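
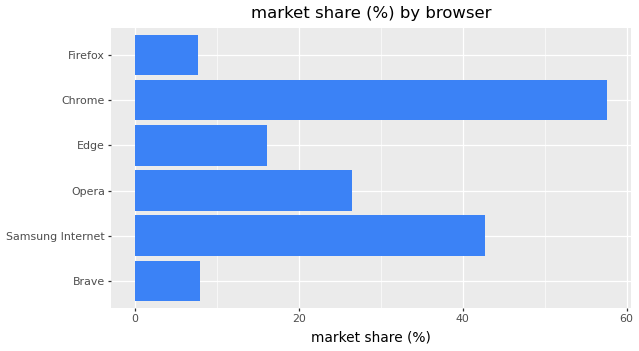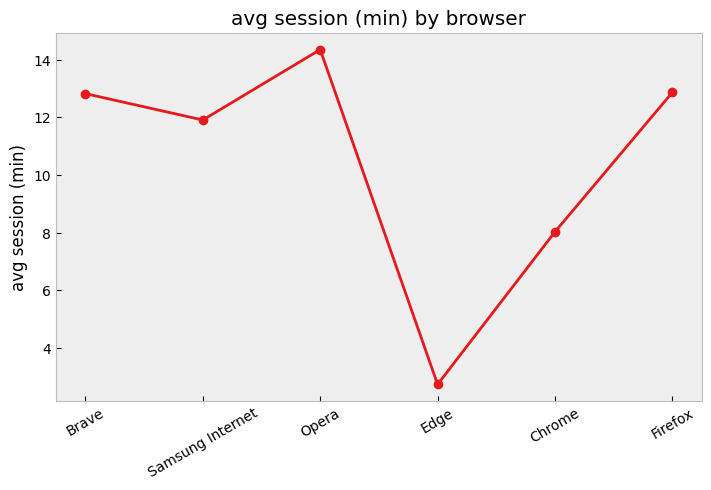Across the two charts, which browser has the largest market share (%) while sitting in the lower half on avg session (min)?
Chart 2 median avg session (min) ≈ 12; below-median browsers: Samsung Internet, Edge, Chrome. Among those, Chrome has the highest market share (%) (≈ 60).

Chrome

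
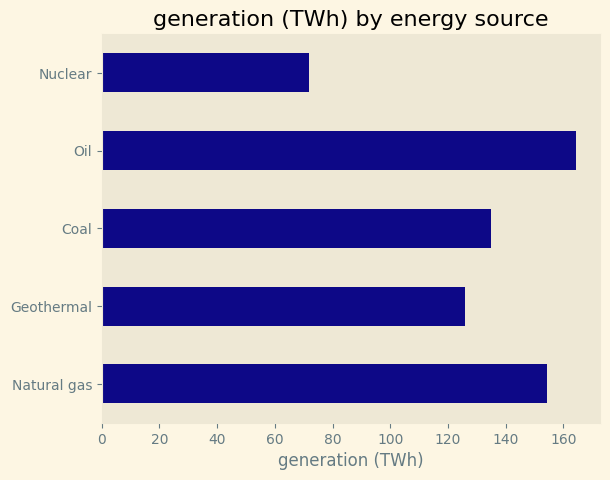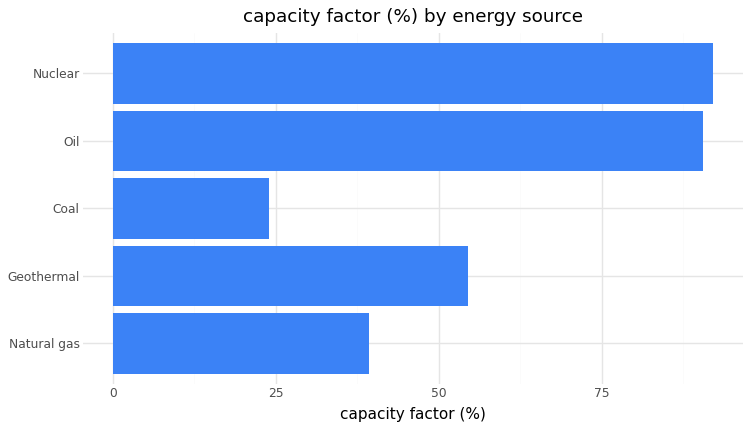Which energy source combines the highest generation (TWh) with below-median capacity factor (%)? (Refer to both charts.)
Chart 2 median capacity factor (%) ≈ 50; below-median energy sources: Natural gas, Coal. Among those, Natural gas has the highest generation (TWh) (≈ 160).

Natural gas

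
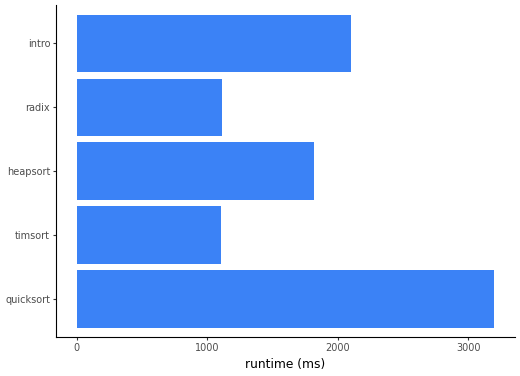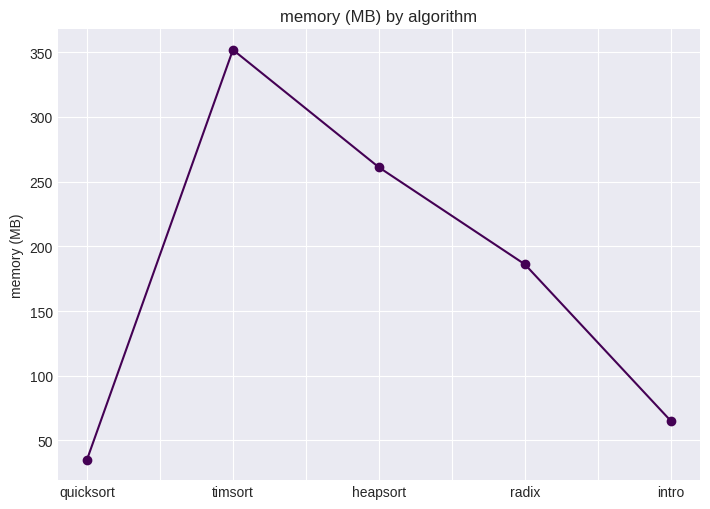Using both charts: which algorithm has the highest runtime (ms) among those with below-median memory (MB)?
quicksort

Chart 2 median memory (MB) ≈ 200; below-median algorithms: quicksort, intro. Among those, quicksort has the highest runtime (ms) (≈ 3000).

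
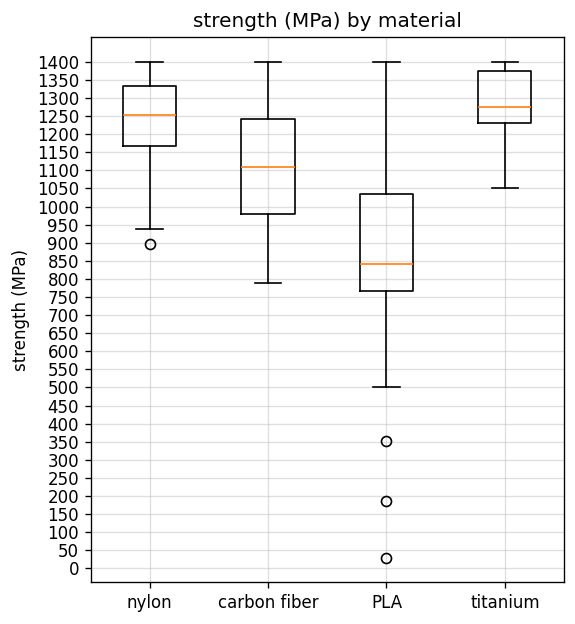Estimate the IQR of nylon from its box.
Q3 ≈ 1350, Q1 ≈ 1150; IQR ≈ 200.

≈ 200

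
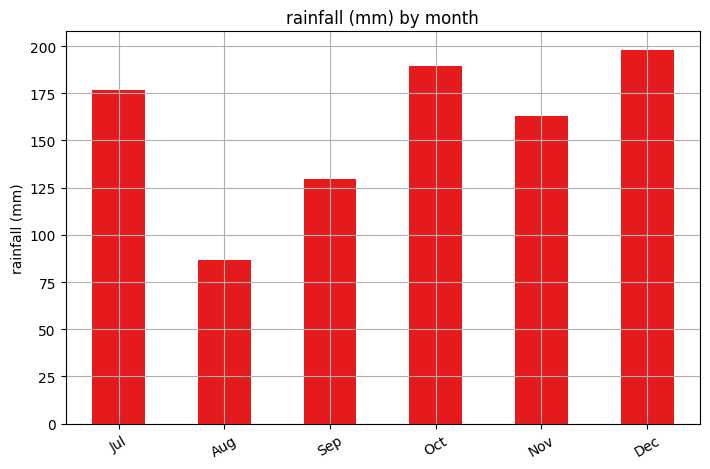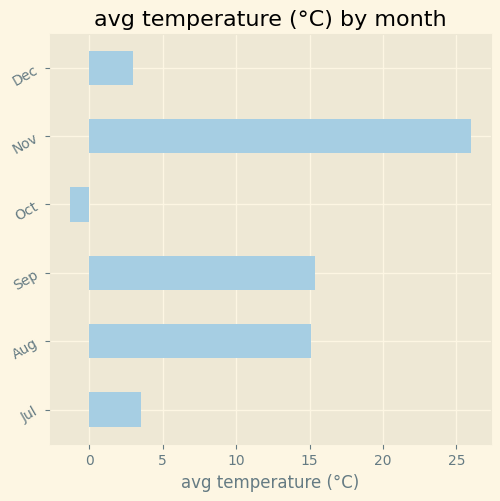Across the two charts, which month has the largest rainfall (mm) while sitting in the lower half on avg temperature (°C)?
Chart 2 median avg temperature (°C) ≈ 10; below-median months: Jul, Oct, Dec. Among those, Dec has the highest rainfall (mm) (≈ 200).

Dec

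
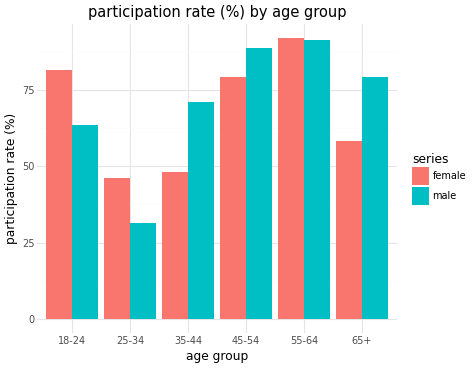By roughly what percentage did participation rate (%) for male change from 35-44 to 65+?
≈ +14.3%

35-44 ≈ 70, 65+ ≈ 80; (80 − 70) / 70 ≈ +14.3%.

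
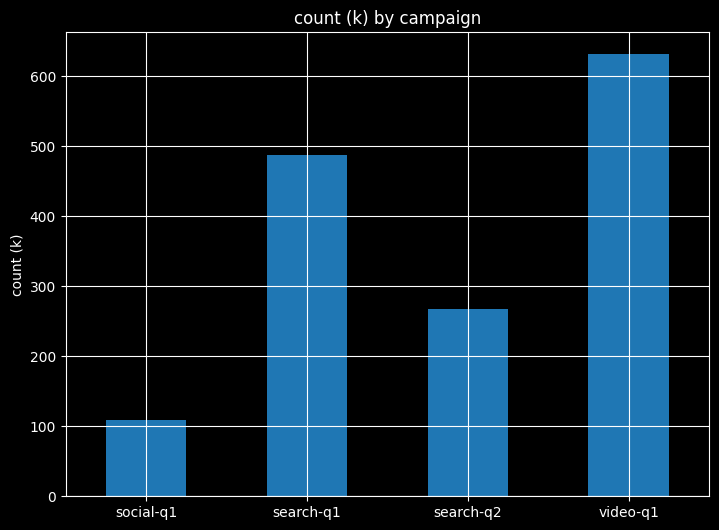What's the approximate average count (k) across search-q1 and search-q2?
(500 + 300) / 2 ≈ 400.

≈ 400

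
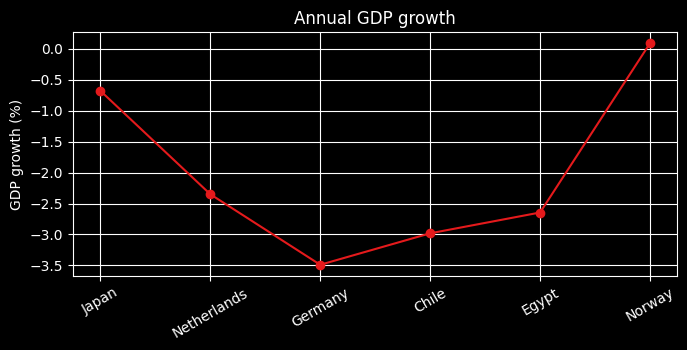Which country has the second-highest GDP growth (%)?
Top 3: Norway ≈ 0.0, Japan ≈ -0.5, Netherlands ≈ -2.5.

Japan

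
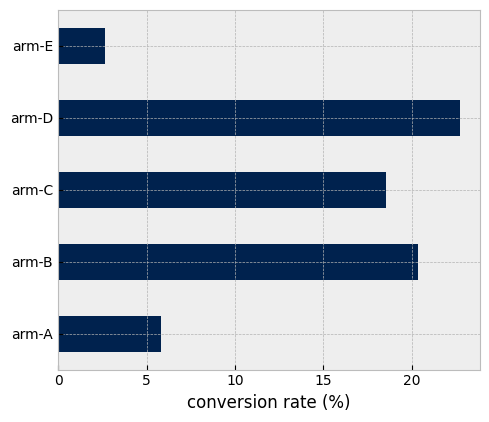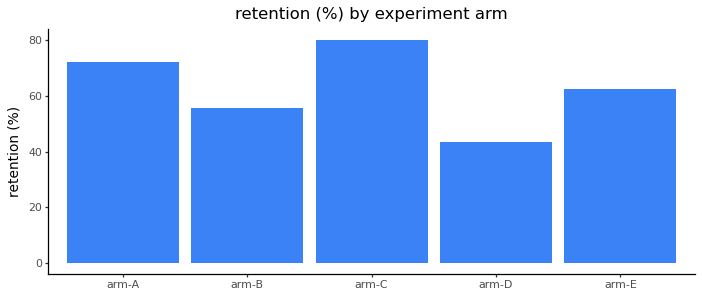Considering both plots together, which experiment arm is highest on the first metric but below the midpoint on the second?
Chart 2 median retention (%) ≈ 60; below-median experiment arms: arm-B, arm-D. Among those, arm-D has the highest conversion rate (%) (≈ 25).

arm-D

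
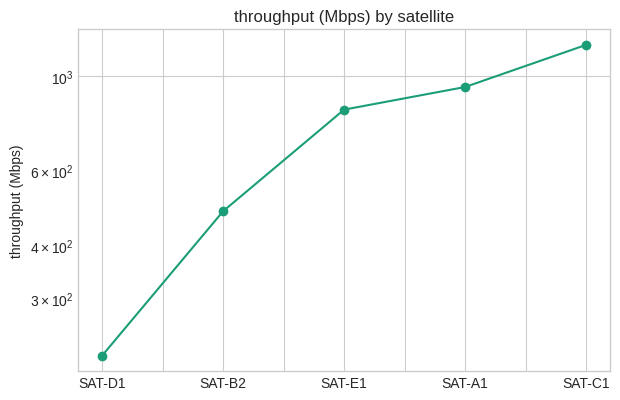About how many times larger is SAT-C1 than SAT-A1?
SAT-C1 ≈ 1200, SAT-A1 ≈ 900; 1200/900 ≈ 1.33.

≈ 1.33×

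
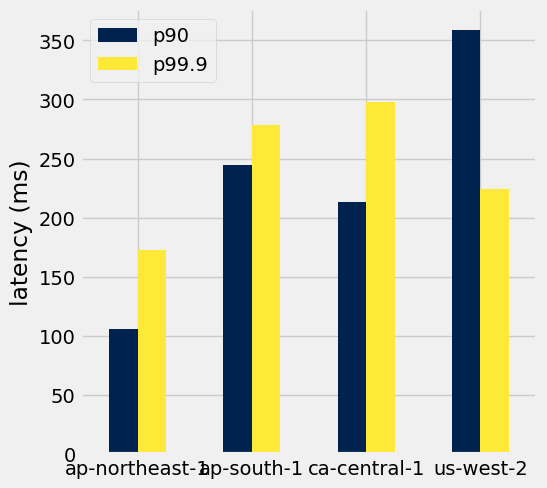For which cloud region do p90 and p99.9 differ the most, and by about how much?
us-west-2, ≈ 150 ms

us-west-2: p90 ≈ 350, p99.9 ≈ 200 → gap ≈ 150. Next-largest (ca-central-1) is only ≈ 100.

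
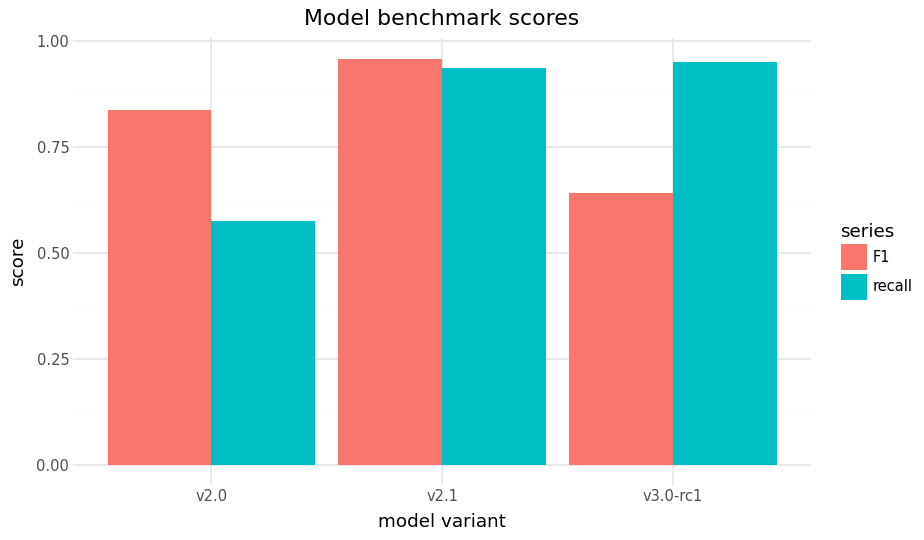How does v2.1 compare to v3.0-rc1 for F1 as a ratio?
≈ 1.67×

v2.1 ≈ 1.0, v3.0-rc1 ≈ 0.6; 1.0/0.6 ≈ 1.67.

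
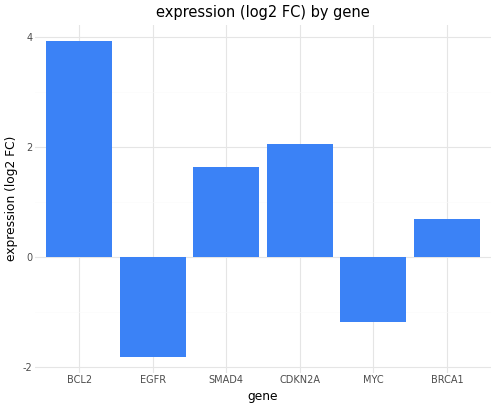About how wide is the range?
≈ 6.0

Max BCL2 ≈ 4.0, min EGFR ≈ -2.0; range ≈ 6.0.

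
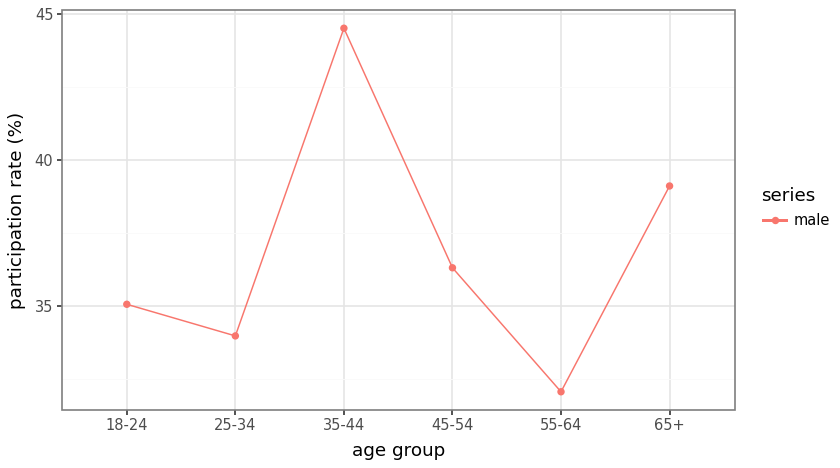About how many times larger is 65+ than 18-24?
≈ 1.11×

65+ ≈ 40, 18-24 ≈ 36; 40/36 ≈ 1.11.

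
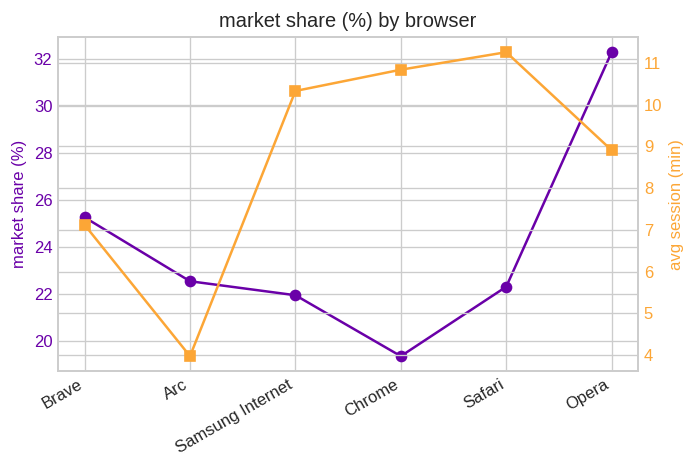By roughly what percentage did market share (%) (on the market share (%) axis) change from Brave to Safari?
Brave ≈ 26, Safari ≈ 22; (22 − 26) / 26 ≈ -15.4%.

≈ -15.4%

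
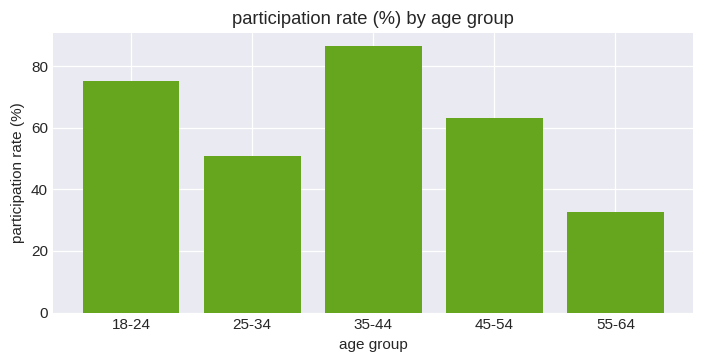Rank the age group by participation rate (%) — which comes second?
Top 3: 35-44 ≈ 90, 18-24 ≈ 80, 45-54 ≈ 60.

18-24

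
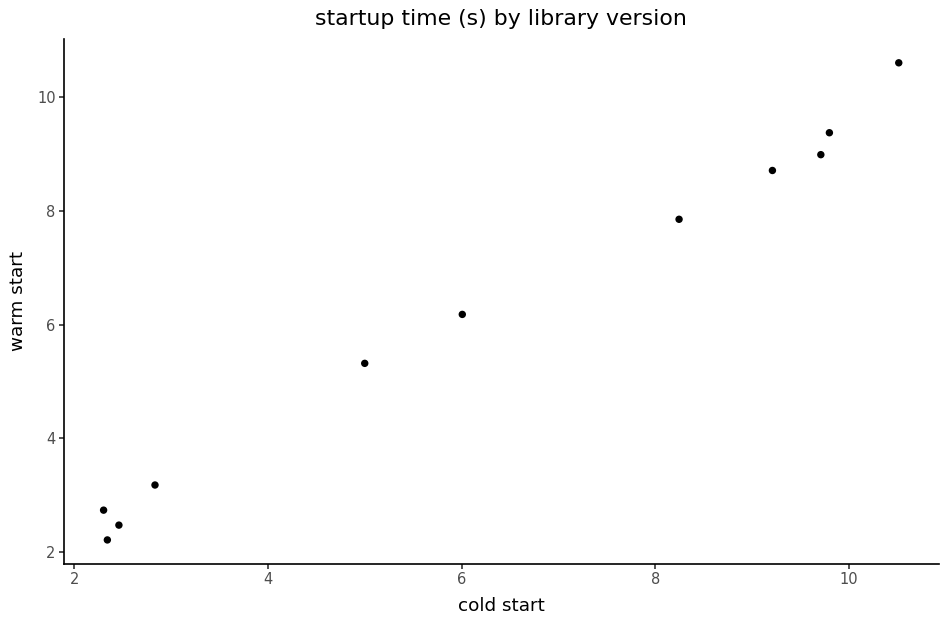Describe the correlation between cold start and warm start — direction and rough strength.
positive, strong

Points are positively correlated; strong (|r| ≈ 1.0).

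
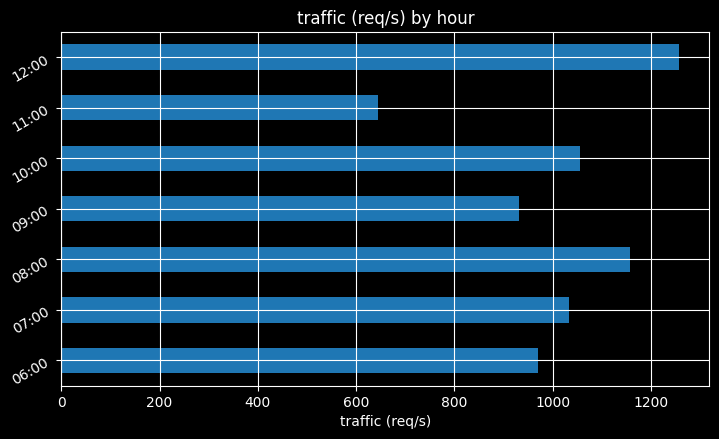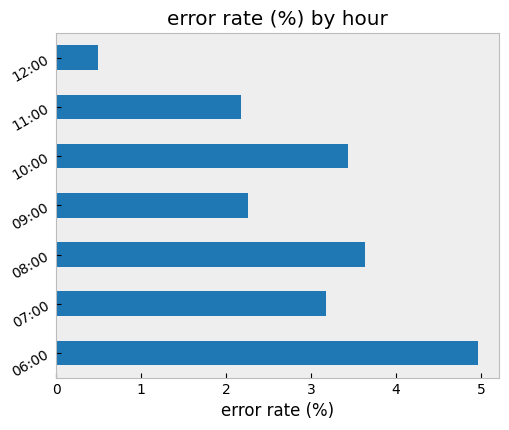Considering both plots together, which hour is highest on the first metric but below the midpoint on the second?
12:00

Chart 2 median error rate (%) ≈ 3; below-median hours: 09:00, 11:00, 12:00. Among those, 12:00 has the highest traffic (req/s) (≈ 1200).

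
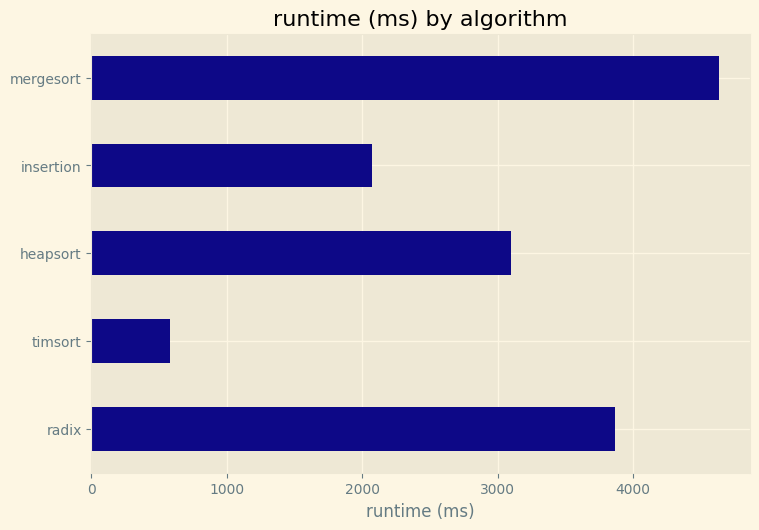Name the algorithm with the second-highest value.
Top 3: mergesort ≈ 4500, radix ≈ 4000, heapsort ≈ 3000.

radix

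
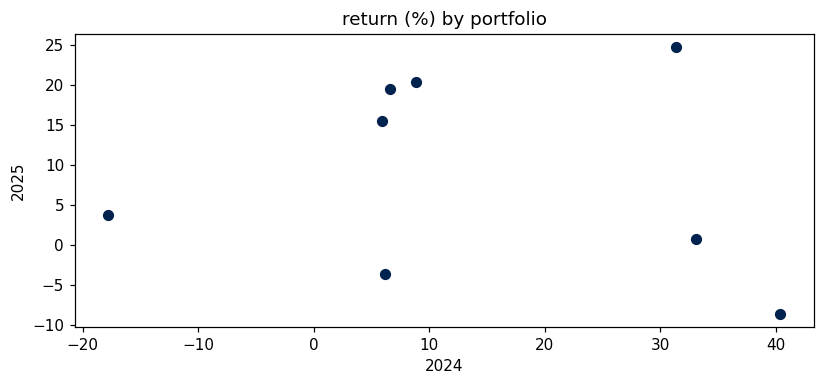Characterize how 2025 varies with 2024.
Points are roughly uncorrelated; weak (|r| ≈ 0.2).

no clear correlation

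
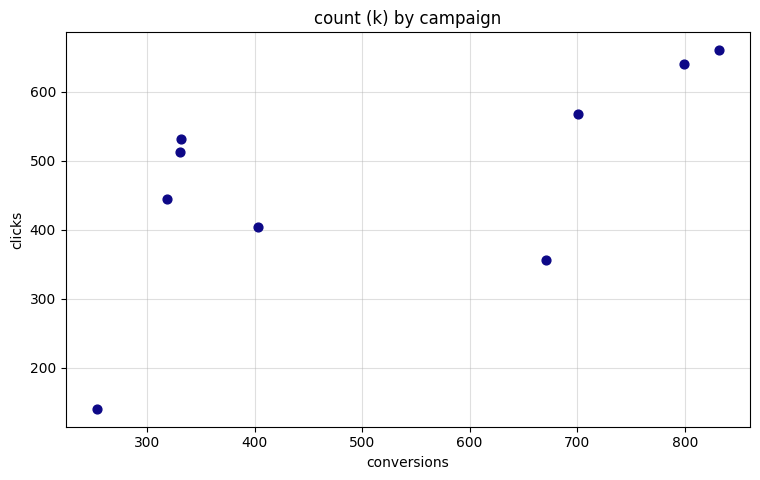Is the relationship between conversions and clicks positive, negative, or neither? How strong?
Points are positively correlated; moderate (|r| ≈ 0.6).

positive, moderate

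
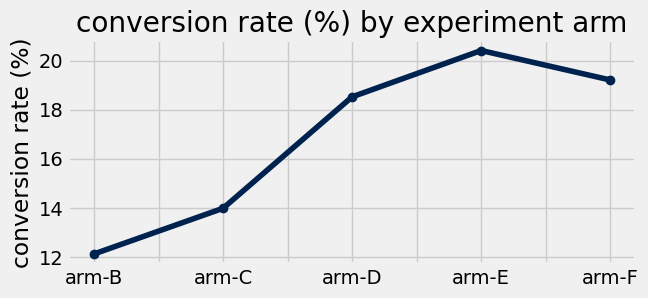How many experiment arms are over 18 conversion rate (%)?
3

Above 18: arm-D, arm-E, arm-F.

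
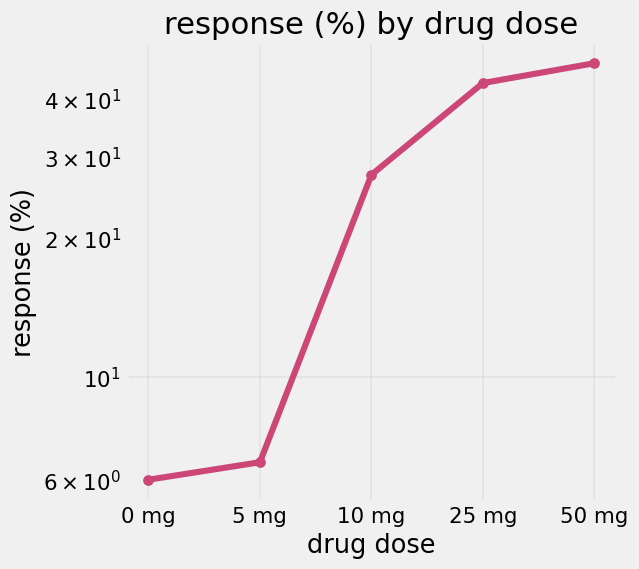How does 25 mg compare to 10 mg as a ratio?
25 mg ≈ 45, 10 mg ≈ 25; 45/25 ≈ 1.8.

≈ 1.8×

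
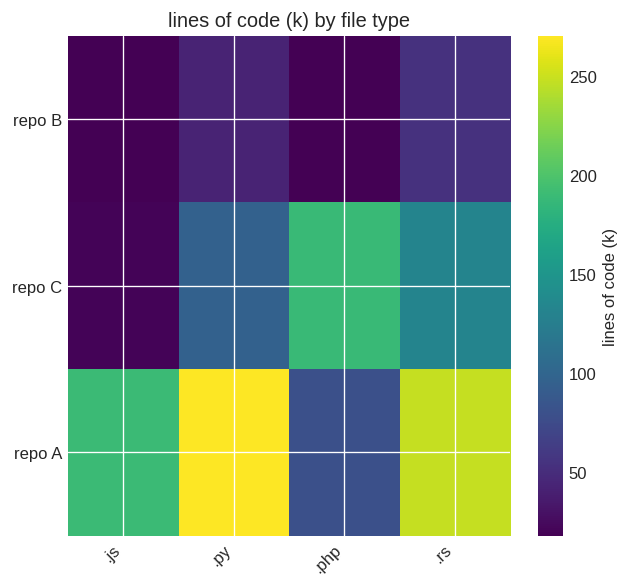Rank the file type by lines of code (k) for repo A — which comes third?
.js

Top 4 for repo A: .py ≈ 275, .rs ≈ 250, .js ≈ 200, .php ≈ 75.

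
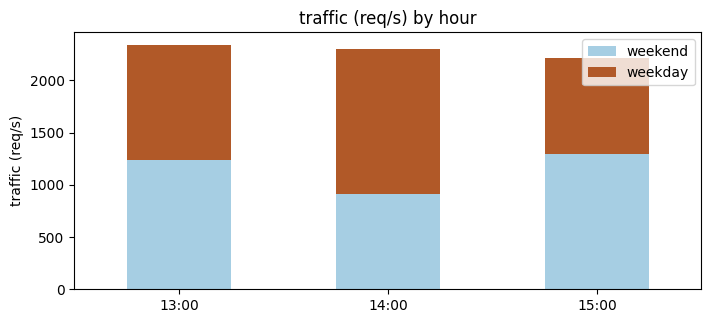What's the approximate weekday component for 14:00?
≈ 1400

weekday top ≈ 2400, bottom ≈ 1000; segment ≈ 1400.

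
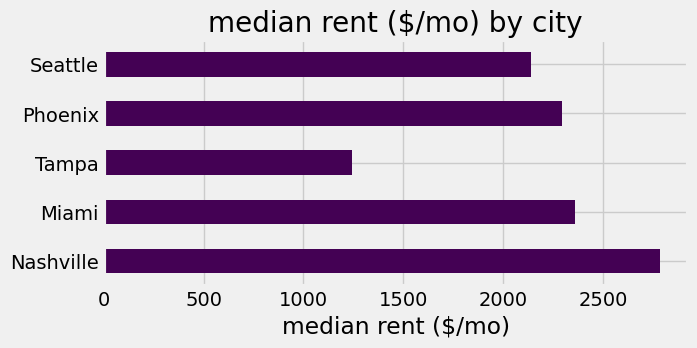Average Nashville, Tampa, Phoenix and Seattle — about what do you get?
≈ 2125

(3000 + 1000 + 2500 + 2000) / 4 ≈ 2125.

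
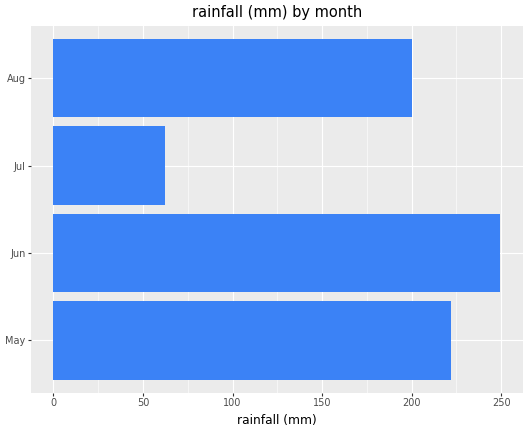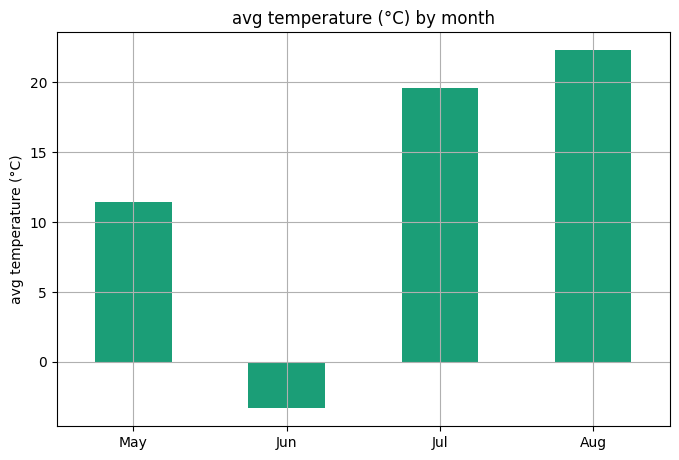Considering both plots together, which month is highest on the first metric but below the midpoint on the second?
Jun

Chart 2 median avg temperature (°C) ≈ 15; below-median months: May, Jun. Among those, Jun has the highest rainfall (mm) (≈ 250).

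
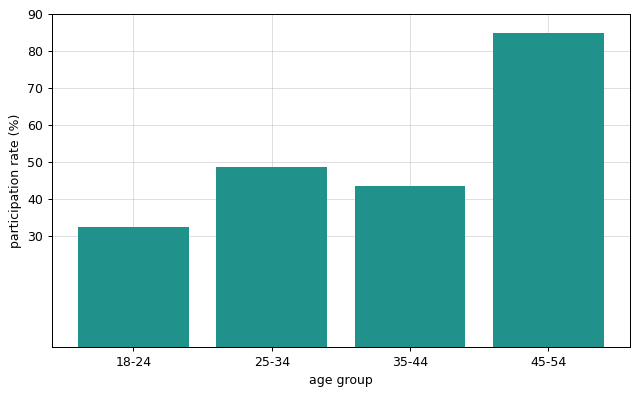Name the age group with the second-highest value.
25-34

Top 3: 45-54 ≈ 80, 25-34 ≈ 50, 35-44 ≈ 40.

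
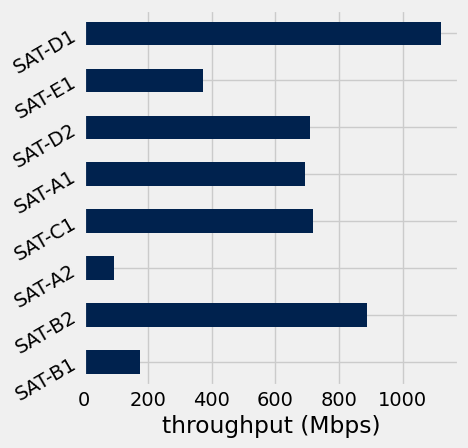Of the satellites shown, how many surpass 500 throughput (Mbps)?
5

Above 500: SAT-B2, SAT-C1, SAT-A1, SAT-D2, SAT-D1.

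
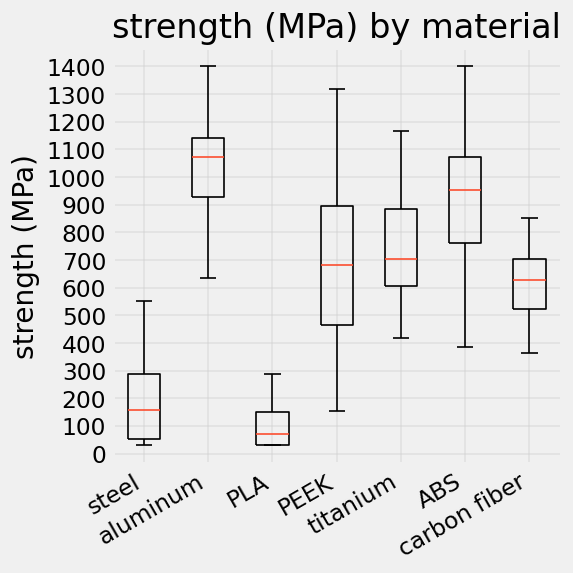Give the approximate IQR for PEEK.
≈ 400

Q3 ≈ 900, Q1 ≈ 500; IQR ≈ 400.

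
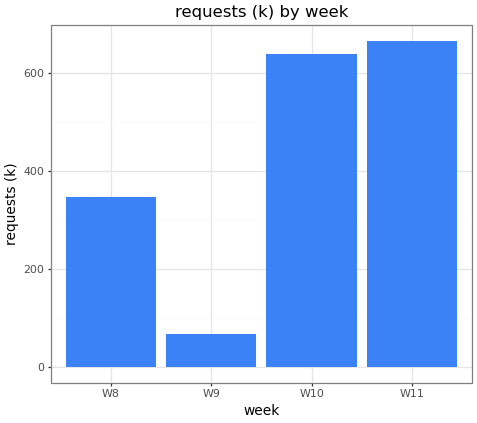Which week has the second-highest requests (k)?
W10

Top 3: W11 ≈ 700, W10 ≈ 600, W8 ≈ 300.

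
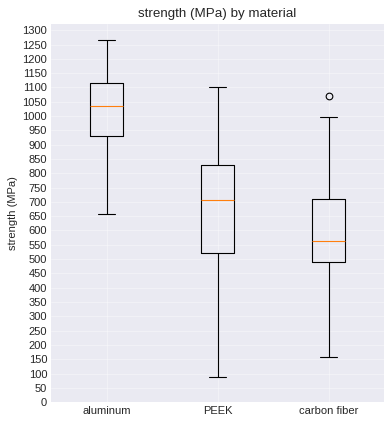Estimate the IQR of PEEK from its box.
Q3 ≈ 850, Q1 ≈ 500; IQR ≈ 350.

≈ 350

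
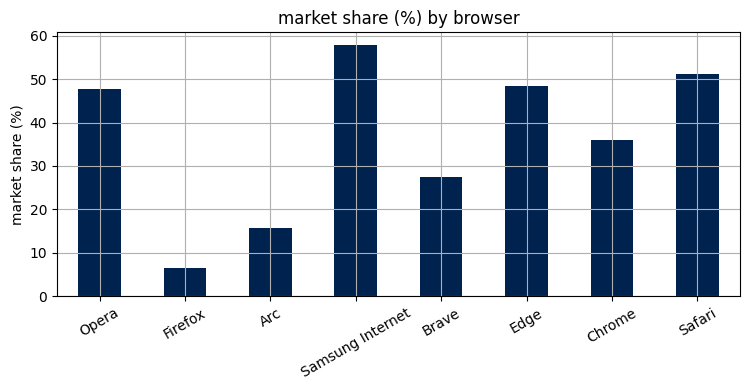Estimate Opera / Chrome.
Opera ≈ 50, Chrome ≈ 35; 50/35 ≈ 1.43.

≈ 1.43×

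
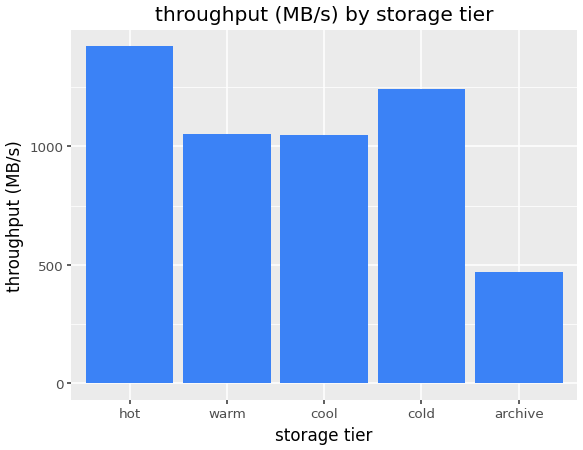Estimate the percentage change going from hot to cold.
≈ -14.3%

hot ≈ 1400, cold ≈ 1200; (1200 − 1400) / 1400 ≈ -14.3%.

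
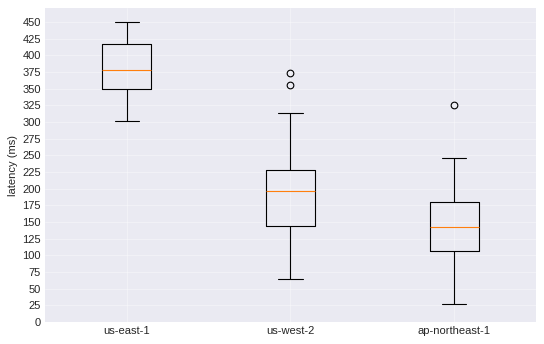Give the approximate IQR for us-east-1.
Q3 ≈ 425, Q1 ≈ 350; IQR ≈ 75.

≈ 75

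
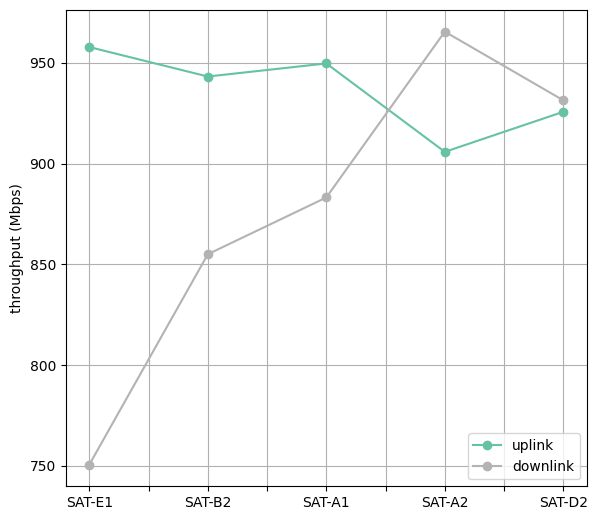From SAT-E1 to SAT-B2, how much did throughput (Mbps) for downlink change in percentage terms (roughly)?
≈ +13.2%

SAT-E1 ≈ 760, SAT-B2 ≈ 860; (860 − 760) / 760 ≈ +13.2%.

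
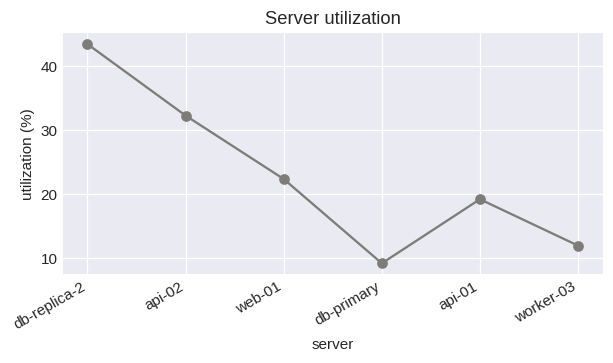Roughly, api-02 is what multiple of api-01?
api-02 ≈ 30, api-01 ≈ 20; 30/20 ≈ 1.5.

≈ 1.5×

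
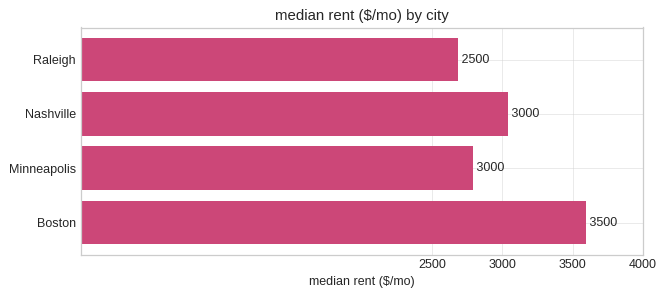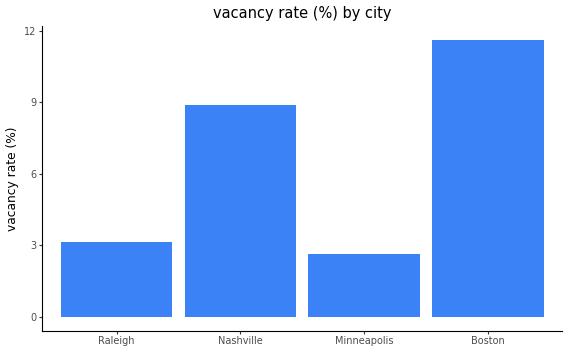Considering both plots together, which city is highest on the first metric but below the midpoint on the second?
Chart 2 median vacancy rate (%) ≈ 6; below-median cities: Raleigh, Minneapolis. Among those, Minneapolis has the highest median rent ($/mo) (≈ 3000).

Minneapolis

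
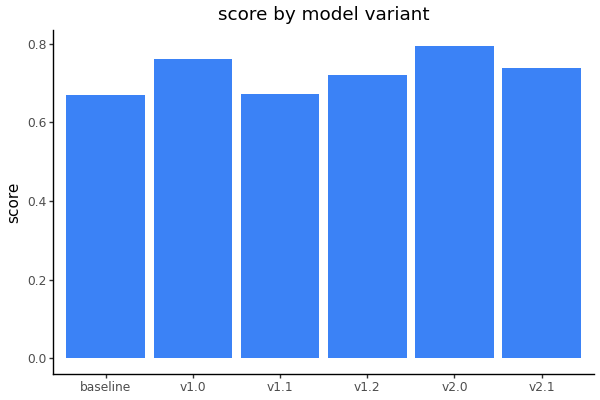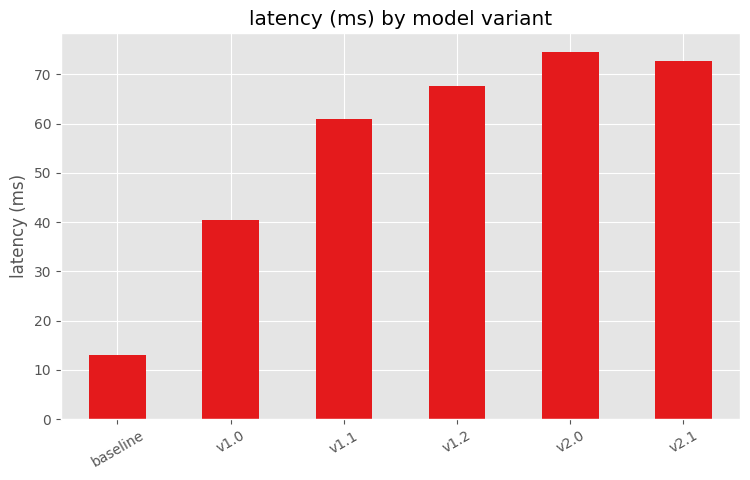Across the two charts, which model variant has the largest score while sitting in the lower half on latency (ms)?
Chart 2 median latency (ms) ≈ 60; below-median model variants: baseline, v1.0, v1.1. Among those, v1.0 has the highest score (≈ 0.8).

v1.0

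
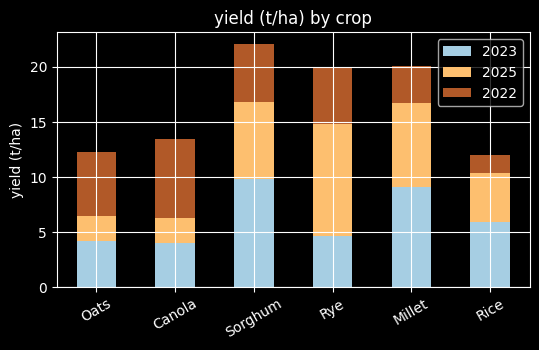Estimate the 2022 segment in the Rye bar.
≈ 6

2022 top ≈ 20, bottom ≈ 14; segment ≈ 6.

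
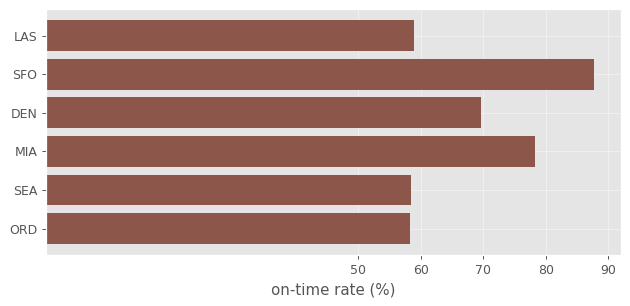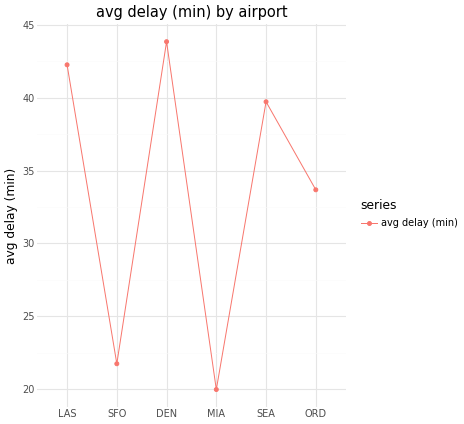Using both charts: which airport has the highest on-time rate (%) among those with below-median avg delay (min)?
SFO

Chart 2 median avg delay (min) ≈ 35; below-median airports: SFO, MIA, ORD. Among those, SFO has the highest on-time rate (%) (≈ 90).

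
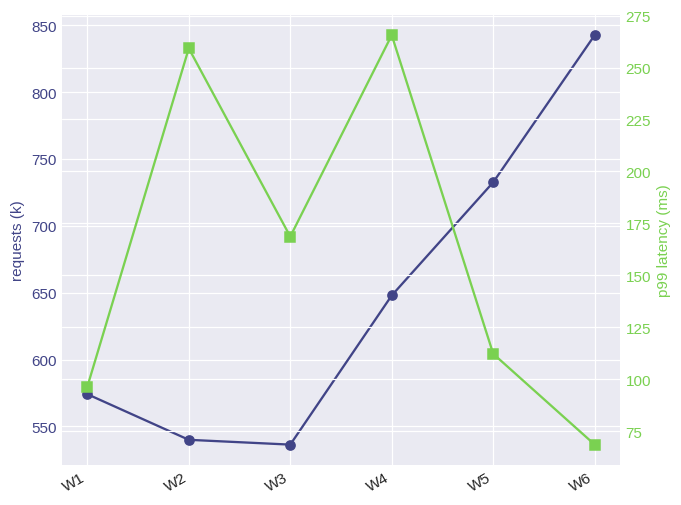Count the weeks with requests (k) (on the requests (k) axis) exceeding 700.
Above 700: W5, W6.

2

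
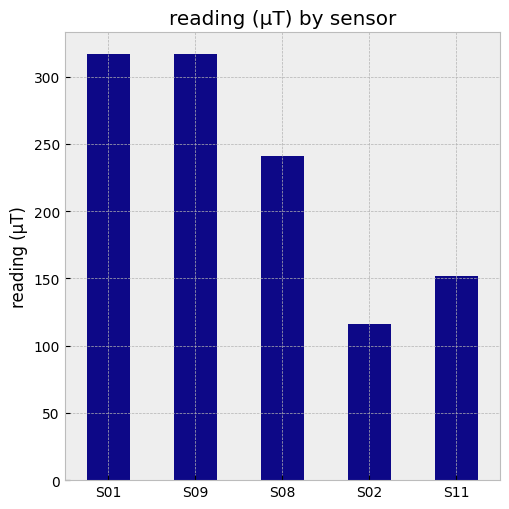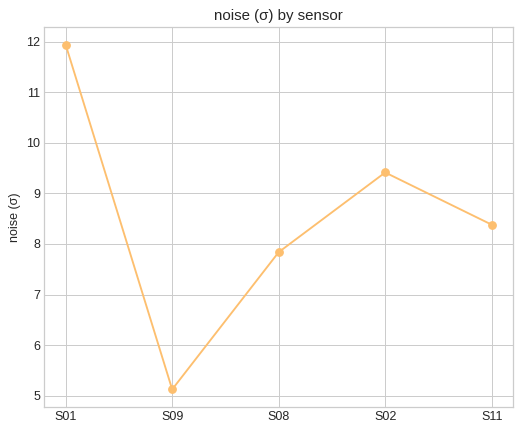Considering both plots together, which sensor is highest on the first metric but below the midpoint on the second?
Chart 2 median noise (σ) ≈ 8; below-median sensors: S09, S08. Among those, S09 has the highest reading (µT) (≈ 300).

S09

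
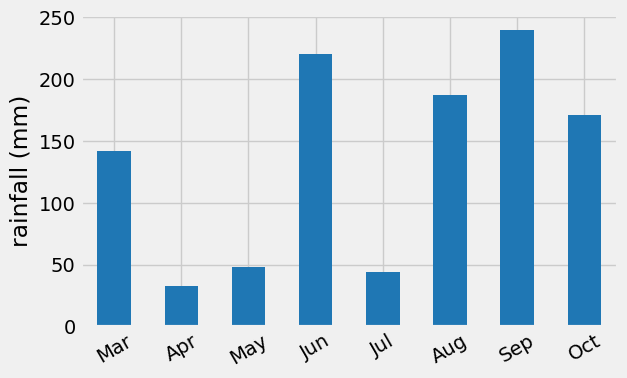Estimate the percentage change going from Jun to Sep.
Jun ≈ 220, Sep ≈ 240; (240 − 220) / 220 ≈ +9.1%.

≈ +9.1%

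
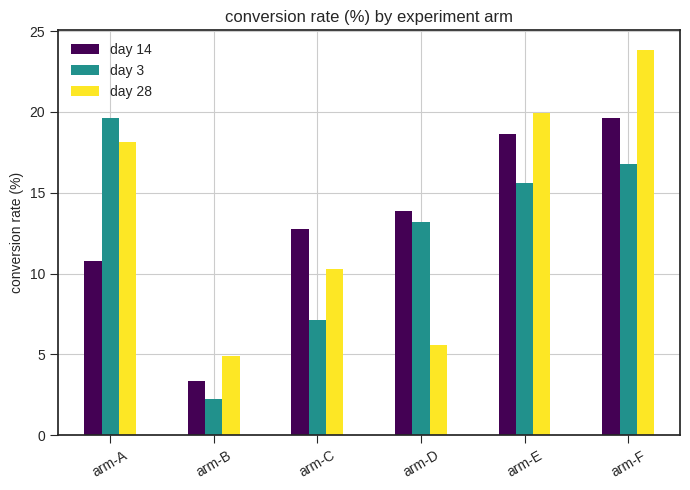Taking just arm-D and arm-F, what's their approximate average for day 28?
(6 + 24) / 2 ≈ 15.

≈ 15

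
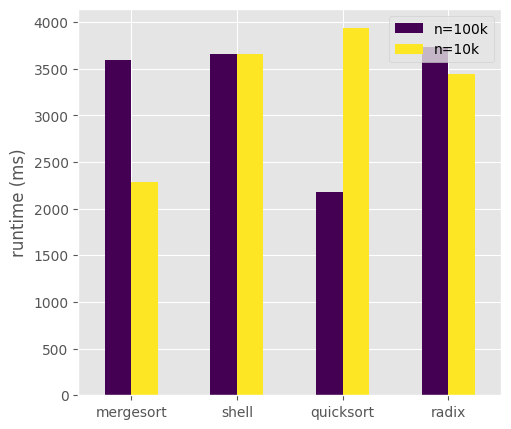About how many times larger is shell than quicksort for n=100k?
≈ 1.75×

shell ≈ 3500, quicksort ≈ 2000; 3500/2000 ≈ 1.75.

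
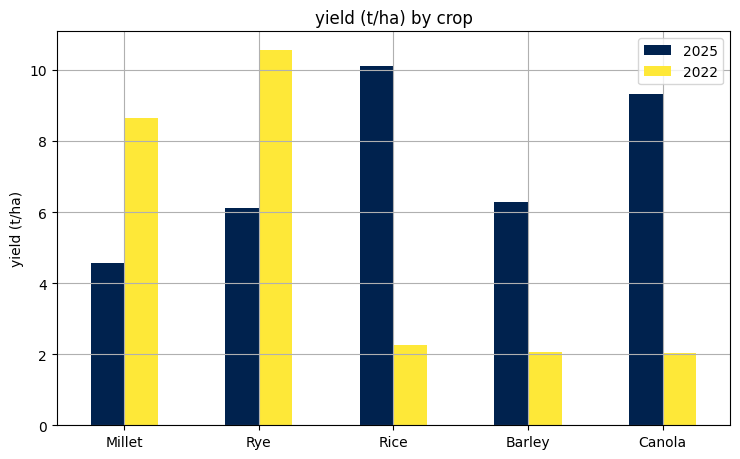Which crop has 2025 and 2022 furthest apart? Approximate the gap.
Rice: 2025 ≈ 10, 2022 ≈ 2 → gap ≈ 8. Next-largest (Canola) is only ≈ 7.

Rice, ≈ 8 t/ha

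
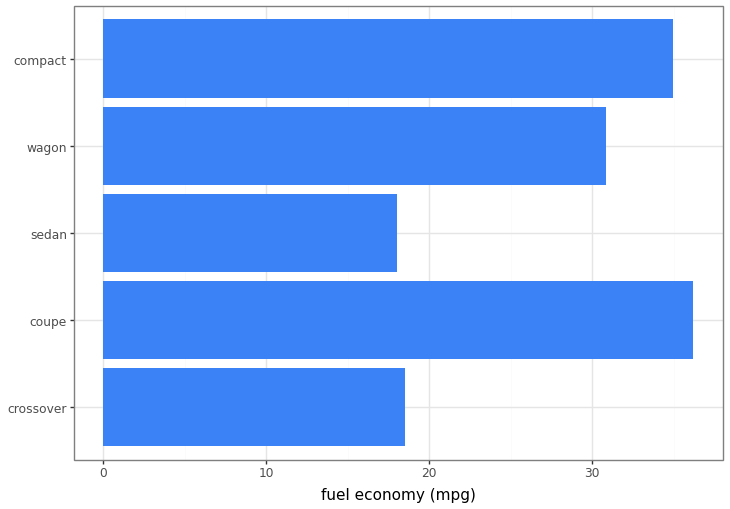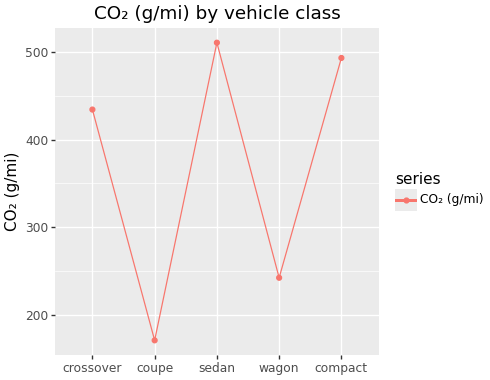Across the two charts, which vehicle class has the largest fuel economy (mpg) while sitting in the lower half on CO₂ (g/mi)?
coupe

Chart 2 median CO₂ (g/mi) ≈ 450; below-median vehicle classes: coupe, wagon. Among those, coupe has the highest fuel economy (mpg) (≈ 35).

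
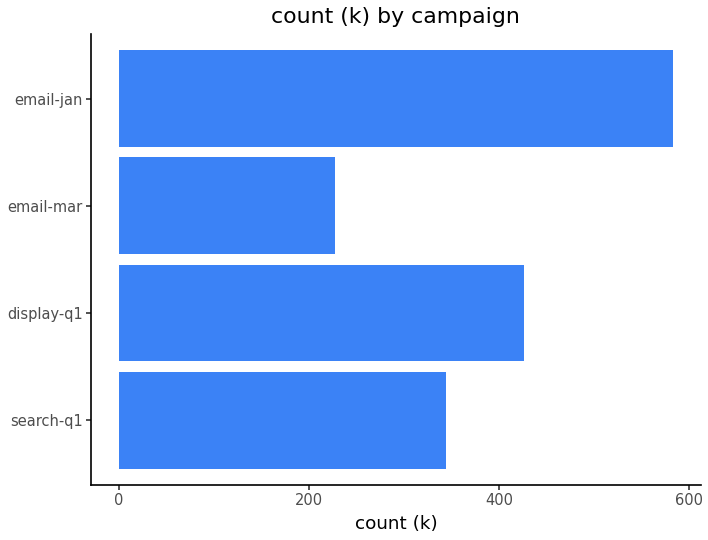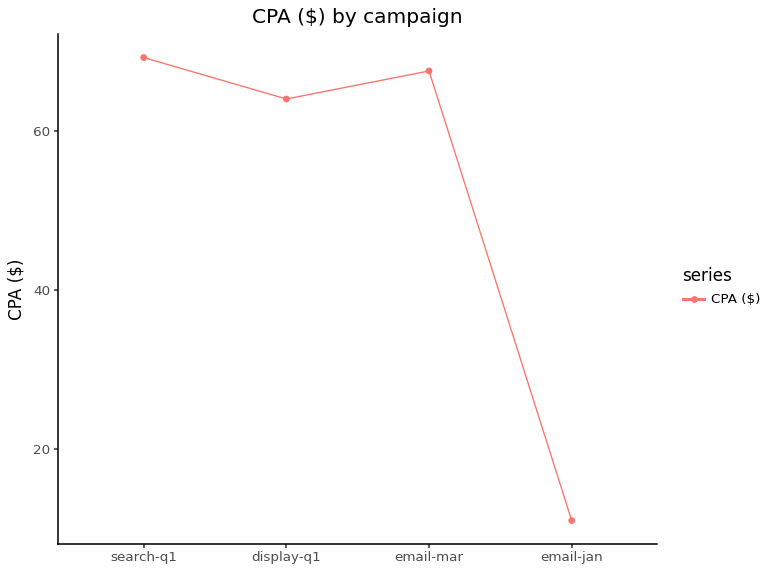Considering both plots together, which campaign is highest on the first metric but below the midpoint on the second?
email-jan

Chart 2 median CPA ($) ≈ 70; below-median campaigns: display-q1, email-jan. Among those, email-jan has the highest count (k) (≈ 600).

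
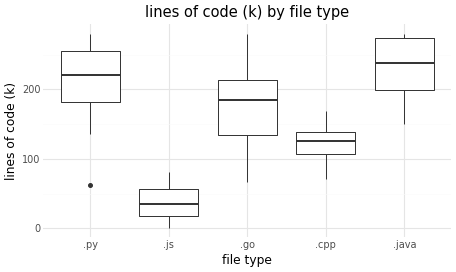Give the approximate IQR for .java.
Q3 ≈ 280, Q1 ≈ 200; IQR ≈ 80.

≈ 80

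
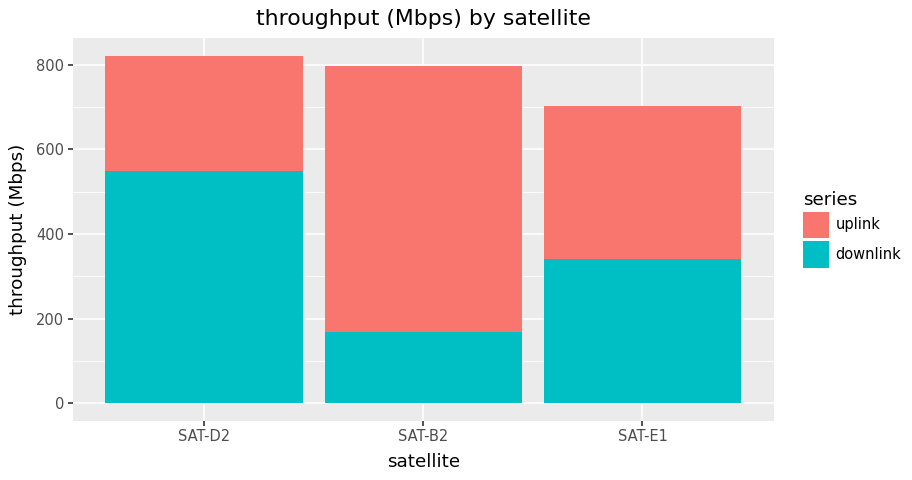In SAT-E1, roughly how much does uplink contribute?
uplink top ≈ 700, bottom ≈ 300; segment ≈ 400.

≈ 400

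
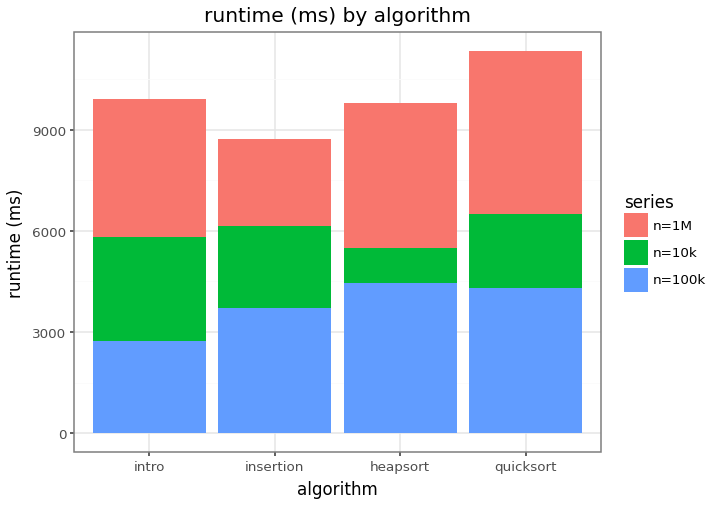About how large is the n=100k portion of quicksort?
≈ 4000

n=100k top ≈ 4000, bottom ≈ 0; segment ≈ 4000.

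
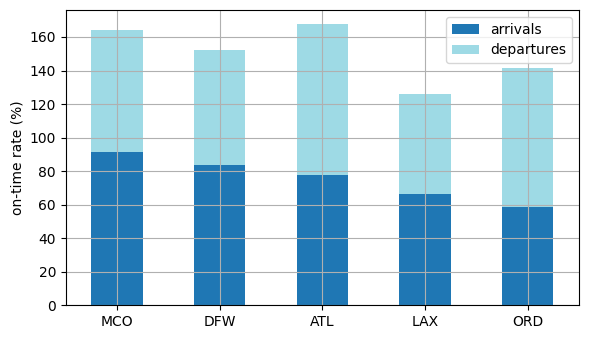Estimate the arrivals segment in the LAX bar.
≈ 60

arrivals top ≈ 60, bottom ≈ 0; segment ≈ 60.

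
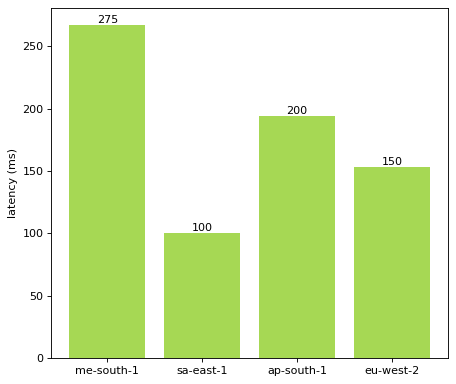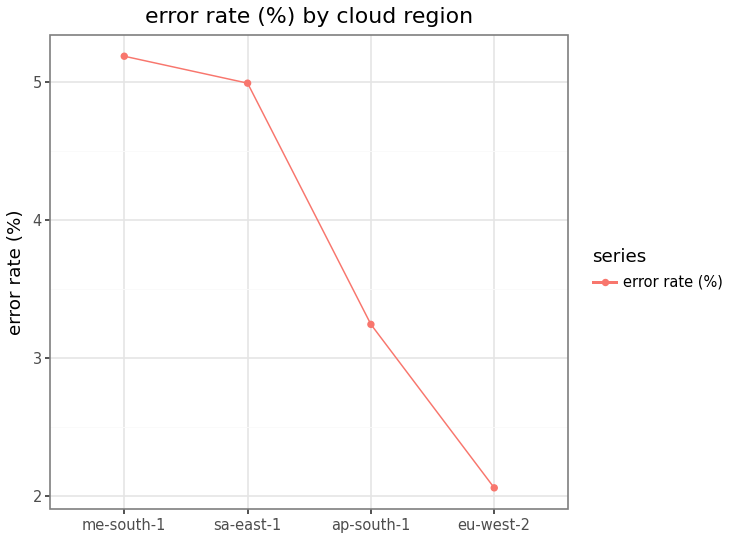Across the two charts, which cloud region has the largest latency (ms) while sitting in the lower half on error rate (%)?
ap-south-1

Chart 2 median error rate (%) ≈ 4; below-median cloud regions: ap-south-1, eu-west-2. Among those, ap-south-1 has the highest latency (ms) (≈ 200).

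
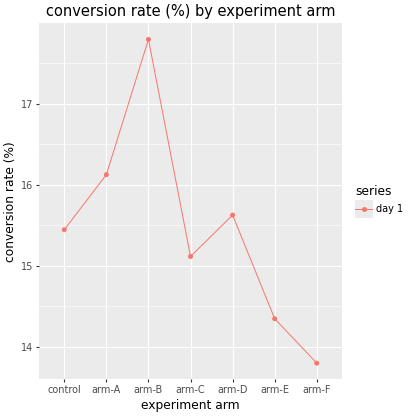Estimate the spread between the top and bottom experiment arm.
Max arm-B ≈ 18.0, min arm-F ≈ 14.0; range ≈ 4.0.

≈ 4.0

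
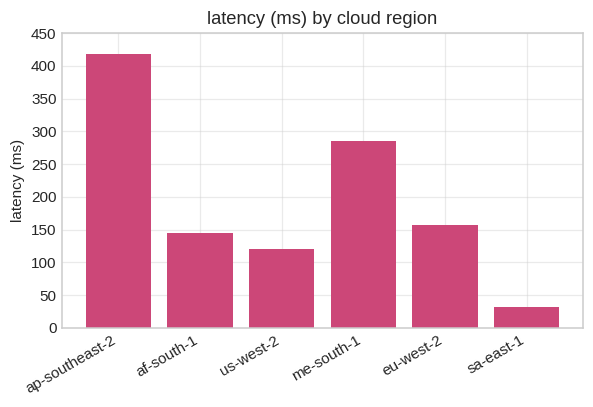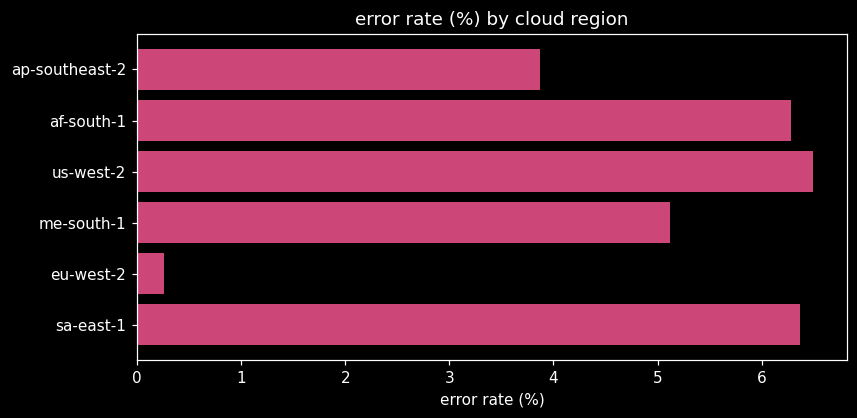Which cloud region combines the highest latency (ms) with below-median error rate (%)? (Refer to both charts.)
ap-southeast-2

Chart 2 median error rate (%) ≈ 6; below-median cloud regions: ap-southeast-2, me-south-1, eu-west-2. Among those, ap-southeast-2 has the highest latency (ms) (≈ 400).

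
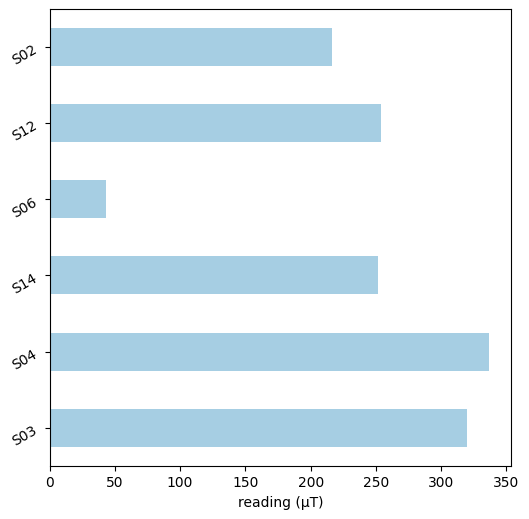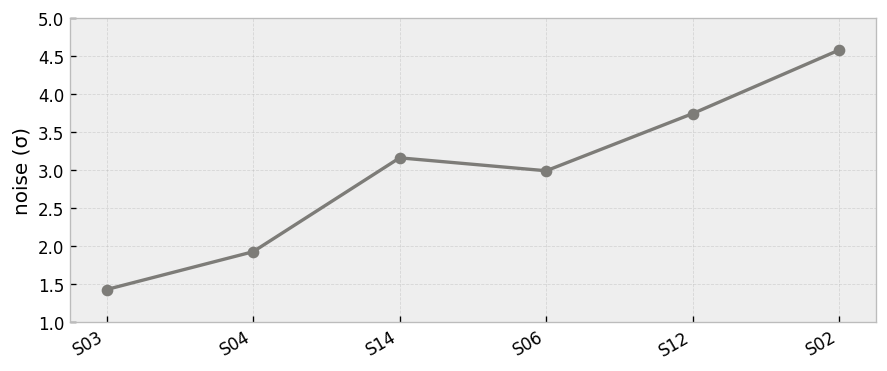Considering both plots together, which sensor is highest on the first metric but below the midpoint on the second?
Chart 2 median noise (σ) ≈ 3; below-median sensors: S03, S04, S06. Among those, S04 has the highest reading (µT) (≈ 350).

S04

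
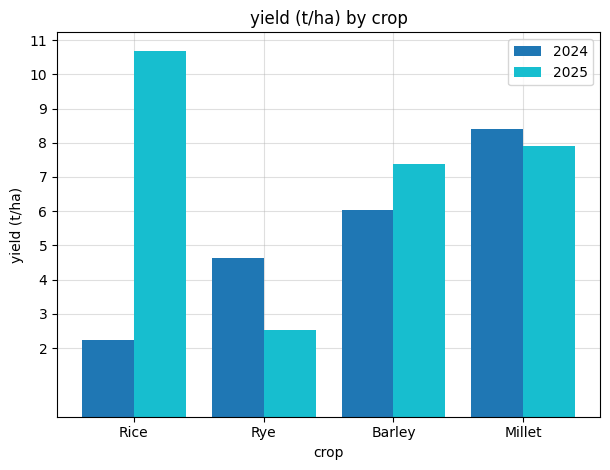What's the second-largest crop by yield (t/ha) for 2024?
Barley

Top 3 for 2024: Millet ≈ 8, Barley ≈ 6, Rye ≈ 5.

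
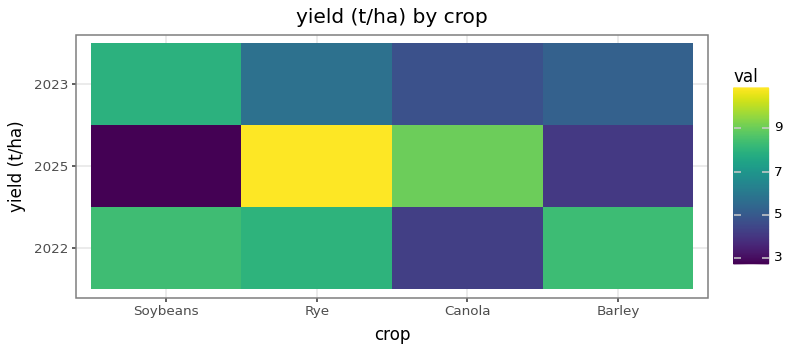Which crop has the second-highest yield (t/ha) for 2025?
Top 3 for 2025: Rye ≈ 11, Canola ≈ 9, Barley ≈ 4.

Canola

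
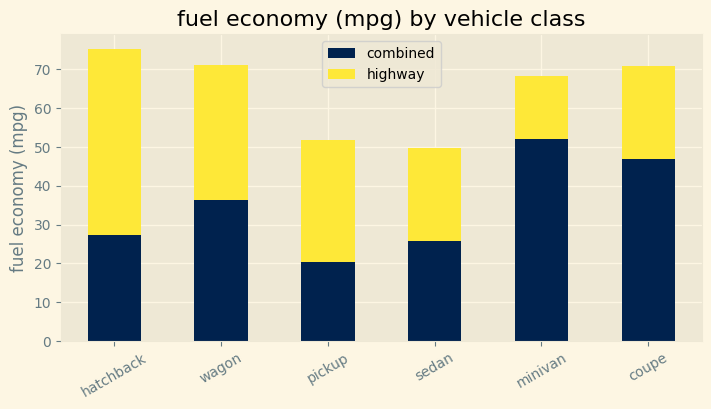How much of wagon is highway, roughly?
highway top ≈ 70, bottom ≈ 40; segment ≈ 30.

≈ 30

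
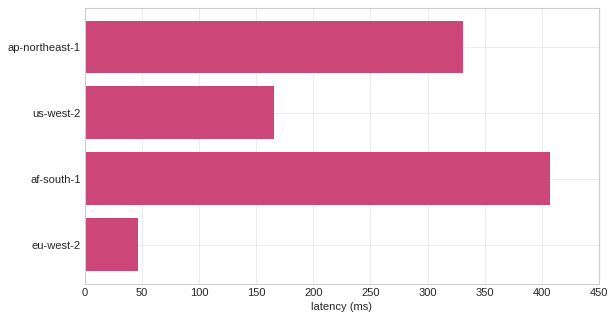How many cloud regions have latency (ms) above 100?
Above 100: ap-northeast-1, us-west-2, af-south-1.

3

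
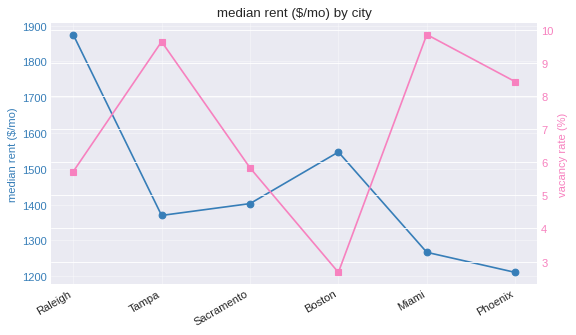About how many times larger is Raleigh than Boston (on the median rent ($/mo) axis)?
Raleigh ≈ 1900, Boston ≈ 1500; 1900/1500 ≈ 1.27.

≈ 1.27×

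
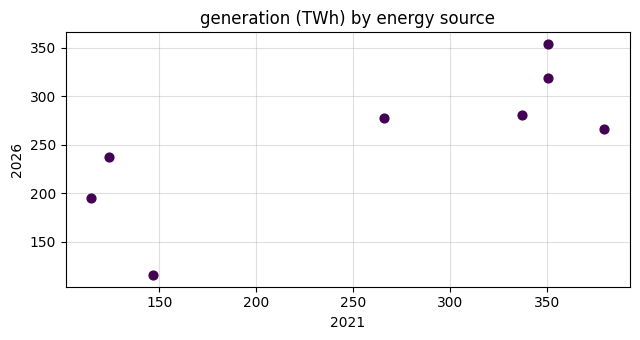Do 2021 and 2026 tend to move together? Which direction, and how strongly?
Points are positively correlated; strong (|r| ≈ 0.8).

positive, strong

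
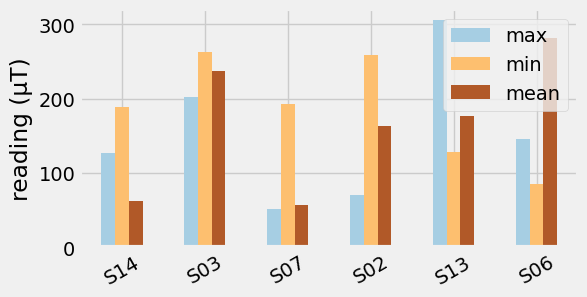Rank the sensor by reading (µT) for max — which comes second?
Top 3 for max: S13 ≈ 300, S03 ≈ 200, S06 ≈ 150.

S03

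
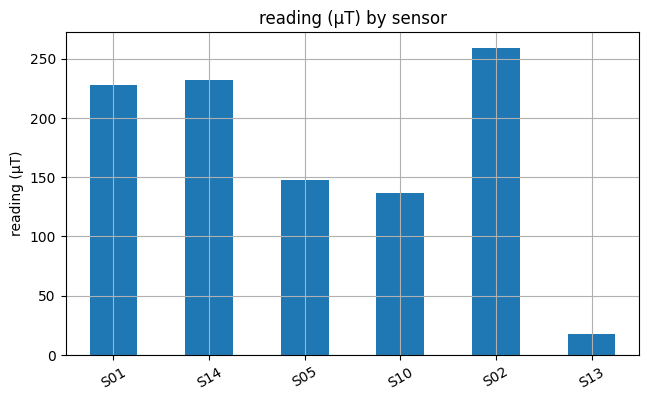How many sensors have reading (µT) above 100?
5

Above 100: S01, S14, S05, S10, S02.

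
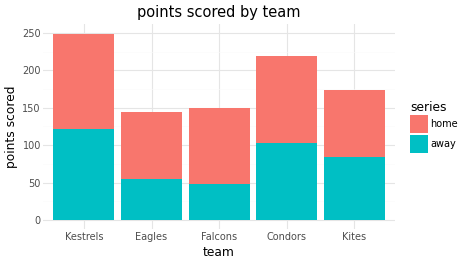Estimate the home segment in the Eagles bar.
home top ≈ 150, bottom ≈ 50; segment ≈ 100.

≈ 100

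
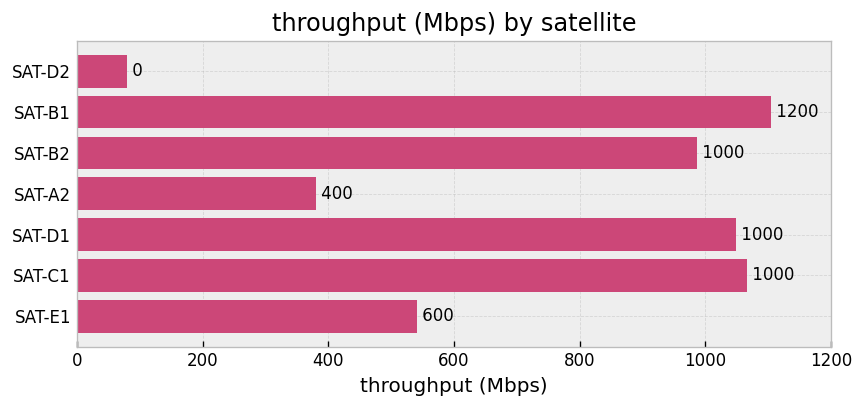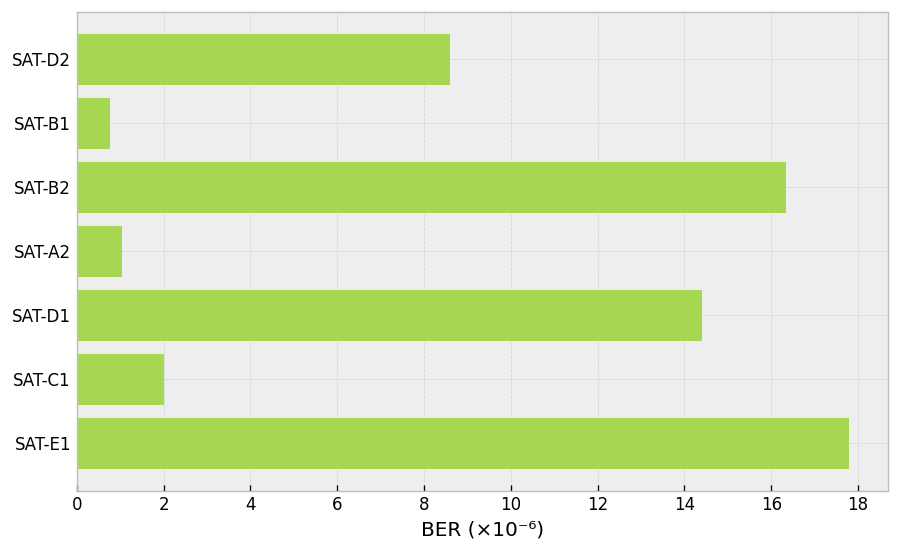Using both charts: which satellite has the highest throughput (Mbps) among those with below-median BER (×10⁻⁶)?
SAT-B1

Chart 2 median BER (×10⁻⁶) ≈ 8; below-median satellites: SAT-B1, SAT-A2, SAT-C1. Among those, SAT-B1 has the highest throughput (Mbps) (≈ 1200).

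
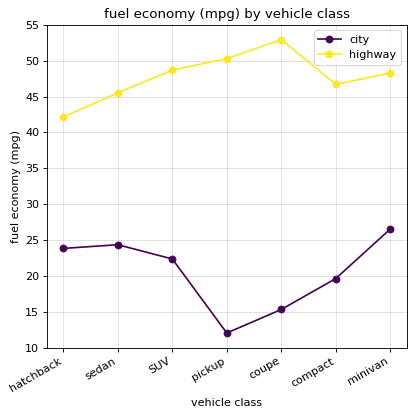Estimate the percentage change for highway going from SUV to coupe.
≈ +10%

SUV ≈ 50, coupe ≈ 55; (55 − 50) / 50 ≈ +10%.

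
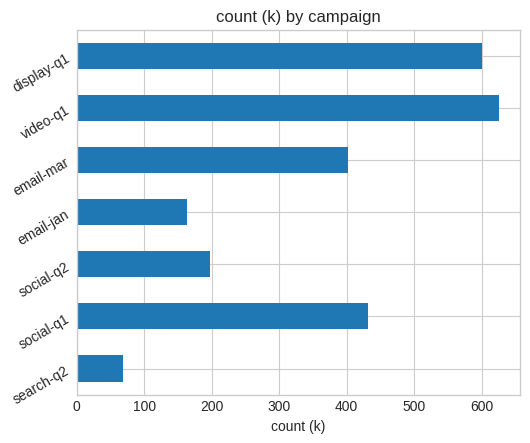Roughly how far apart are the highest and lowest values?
Max video-q1 ≈ 600, min search-q2 ≈ 100; range ≈ 500.

≈ 500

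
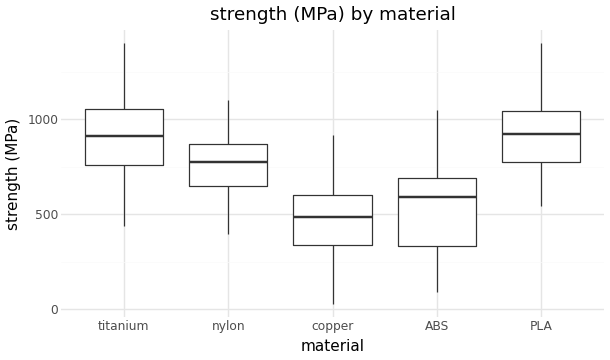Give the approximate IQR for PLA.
Q3 ≈ 1050, Q1 ≈ 750; IQR ≈ 300.

≈ 300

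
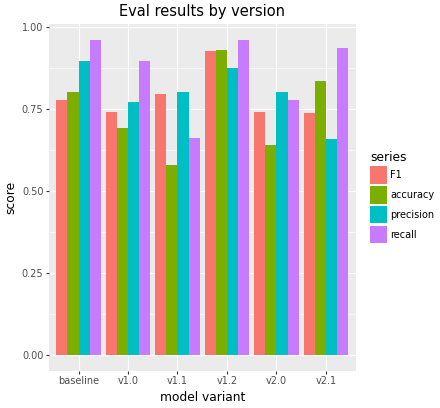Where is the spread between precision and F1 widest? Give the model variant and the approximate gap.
baseline: precision ≈ 0.9, F1 ≈ 0.8 → gap ≈ 0.1. Next-largest (v2.1) is only ≈ 0.0.

baseline, ≈ 0.1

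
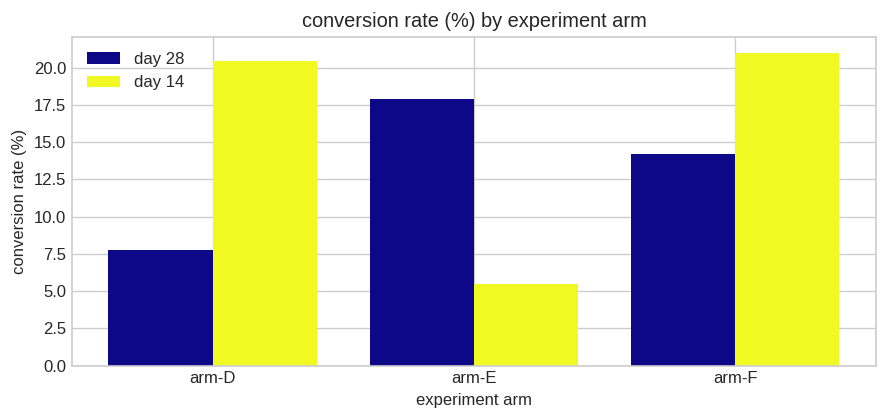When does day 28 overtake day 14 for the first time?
arm-E

arm-D: day 28 ≈ 8 vs day 14 ≈ 20 (not yet); arm-E: day 28 ≈ 18 vs day 14 ≈ 6 (first crossover).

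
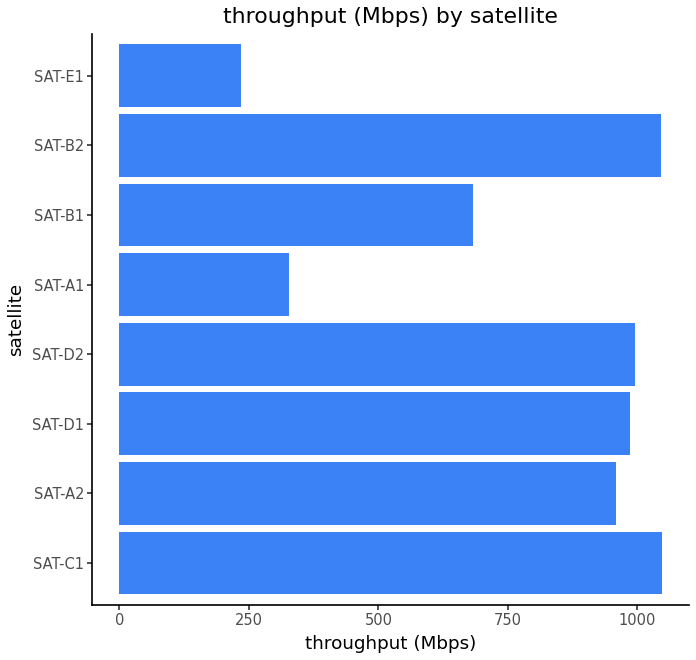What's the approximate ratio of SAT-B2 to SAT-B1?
≈ 1.43×

SAT-B2 ≈ 1000, SAT-B1 ≈ 700; 1000/700 ≈ 1.43.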